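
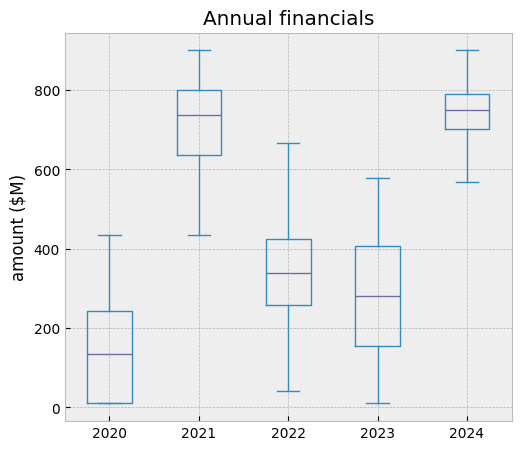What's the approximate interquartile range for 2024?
≈ 100

Q3 ≈ 800, Q1 ≈ 700; IQR ≈ 100.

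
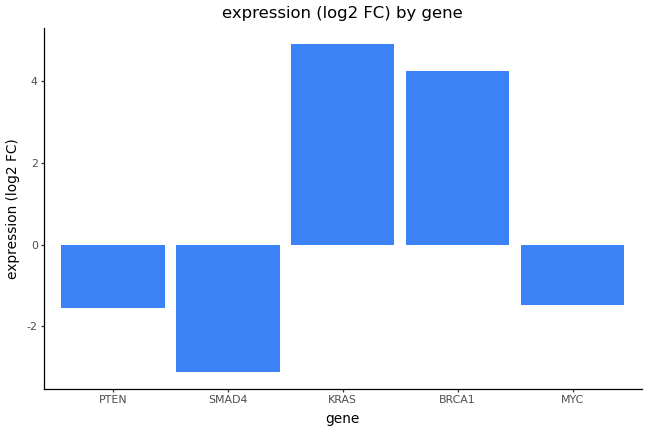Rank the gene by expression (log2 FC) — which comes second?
BRCA1

Top 3: KRAS ≈ 5, BRCA1 ≈ 4, MYC ≈ -1.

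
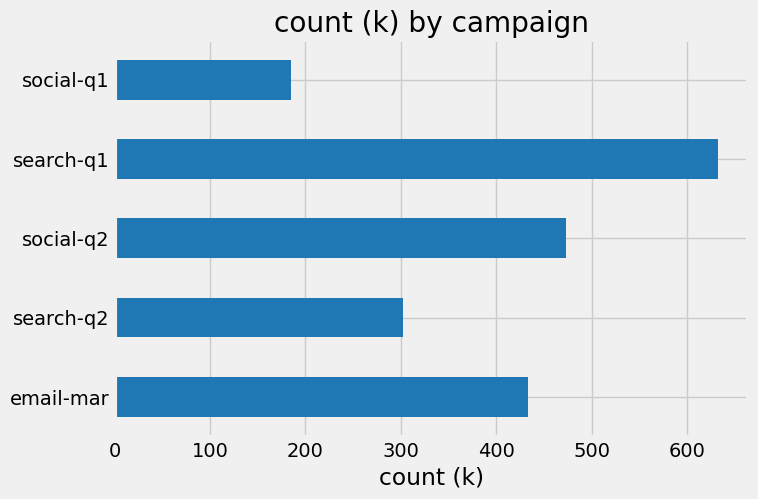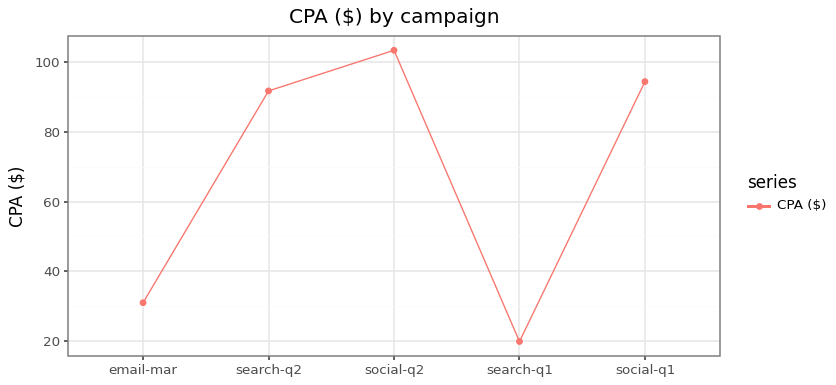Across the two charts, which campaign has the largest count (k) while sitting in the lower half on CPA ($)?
Chart 2 median CPA ($) ≈ 90; below-median campaigns: email-mar, search-q1. Among those, search-q1 has the highest count (k) (≈ 600).

search-q1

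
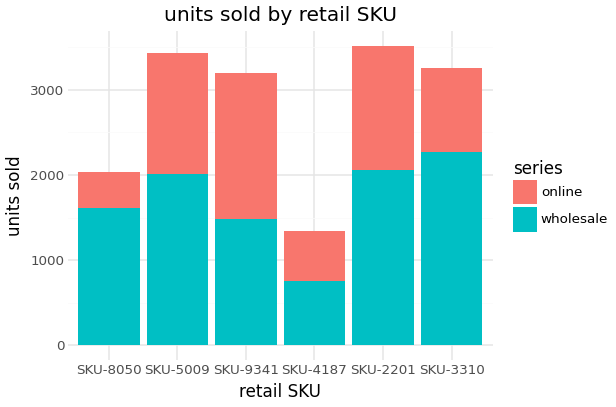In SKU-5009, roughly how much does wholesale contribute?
≈ 2000

wholesale top ≈ 2000, bottom ≈ 0; segment ≈ 2000.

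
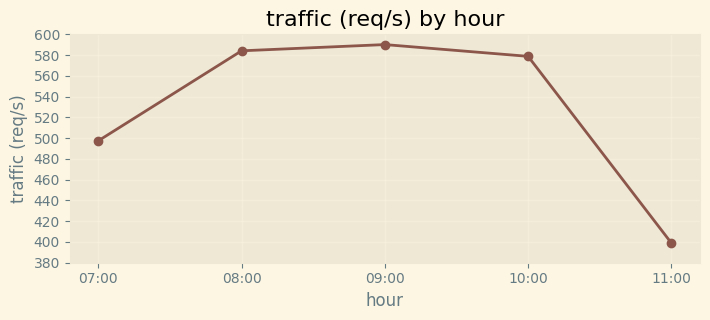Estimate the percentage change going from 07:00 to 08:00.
07:00 ≈ 500, 08:00 ≈ 580; (580 − 500) / 500 ≈ +16%.

≈ +16%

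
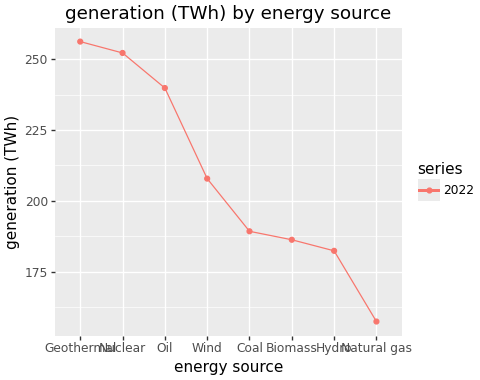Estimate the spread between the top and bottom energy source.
Max Geothermal ≈ 260, min Natural gas ≈ 160; range ≈ 100.

≈ 100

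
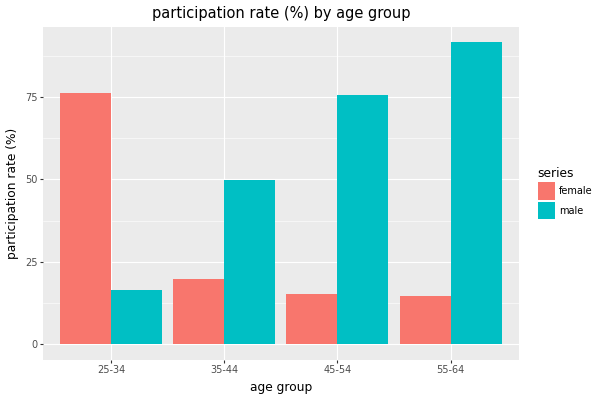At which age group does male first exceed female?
25-34: male ≈ 20 vs female ≈ 80 (not yet); 35-44: male ≈ 50 vs female ≈ 20 (first crossover).

35-44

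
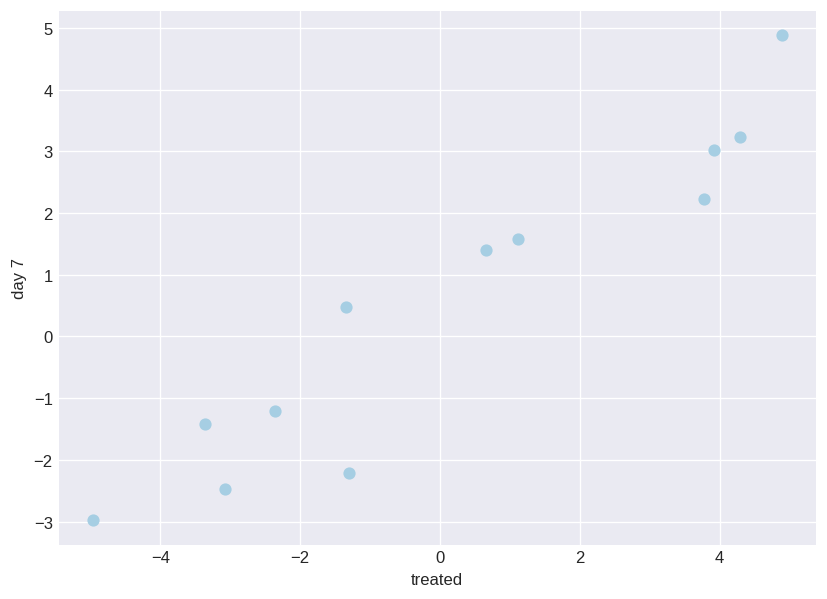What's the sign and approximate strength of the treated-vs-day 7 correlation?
positive, strong

Points are positively correlated; strong (|r| ≈ 1.0).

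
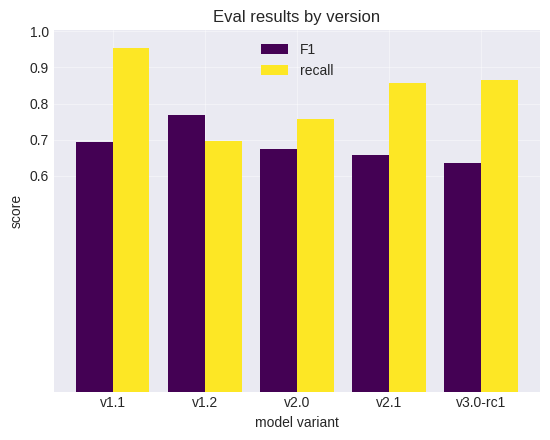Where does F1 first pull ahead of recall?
v1.2

v1.1: F1 ≈ 0.7 vs recall ≈ 1.0 (not yet); v1.2: F1 ≈ 0.8 vs recall ≈ 0.7 (first crossover).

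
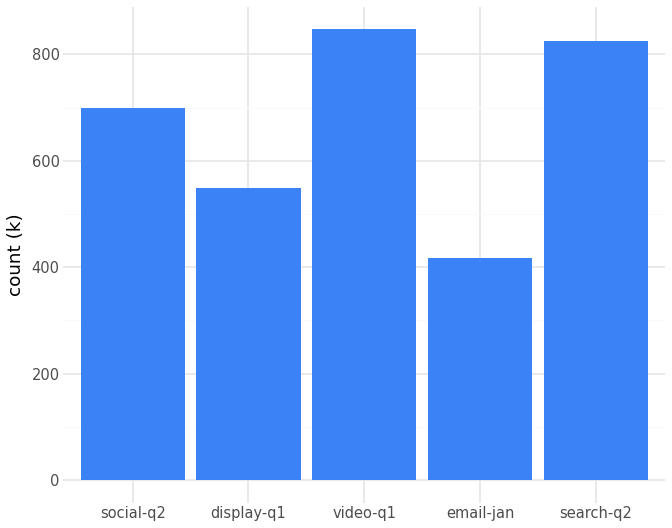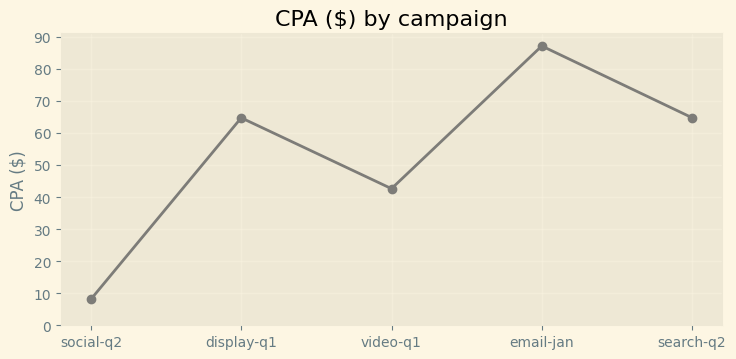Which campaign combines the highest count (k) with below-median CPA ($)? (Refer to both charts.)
video-q1

Chart 2 median CPA ($) ≈ 60; below-median campaigns: social-q2, video-q1. Among those, video-q1 has the highest count (k) (≈ 800).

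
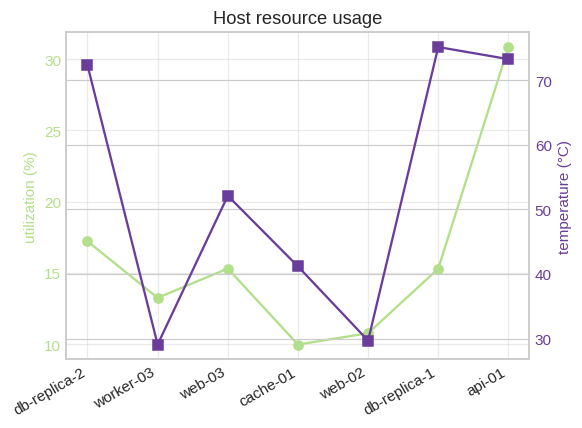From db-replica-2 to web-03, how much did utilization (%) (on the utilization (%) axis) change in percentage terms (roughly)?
≈ -11.1%

db-replica-2 ≈ 18, web-03 ≈ 16; (16 − 18) / 18 ≈ -11.1%.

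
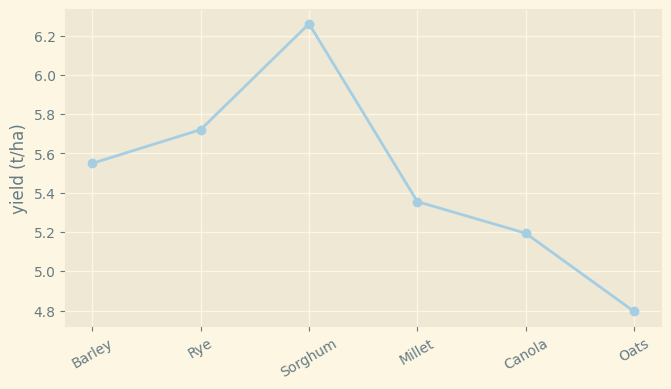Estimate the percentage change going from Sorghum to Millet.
≈ -12.9%

Sorghum ≈ 6.2, Millet ≈ 5.4; (5.4 − 6.2) / 6.2 ≈ -12.9%.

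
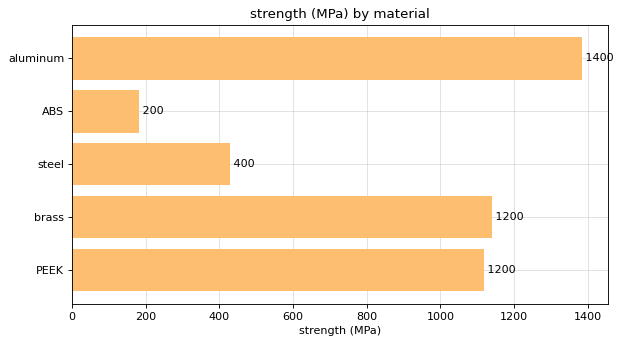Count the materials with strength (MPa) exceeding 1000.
Above 1000: aluminum, brass, PEEK.

3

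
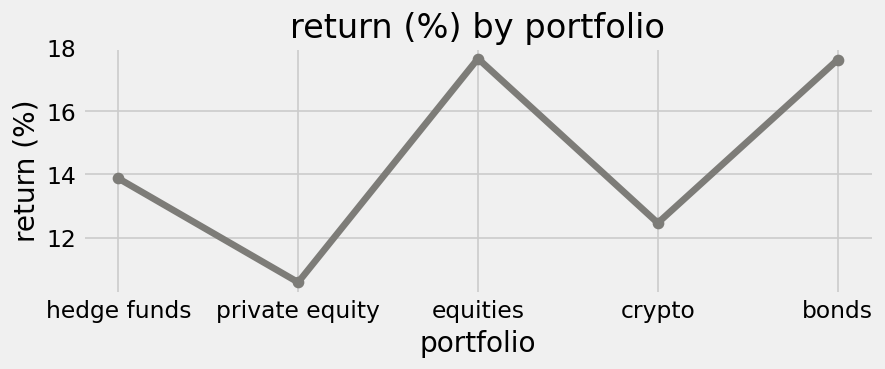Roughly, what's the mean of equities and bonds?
≈ 18

(18 + 18) / 2 ≈ 18.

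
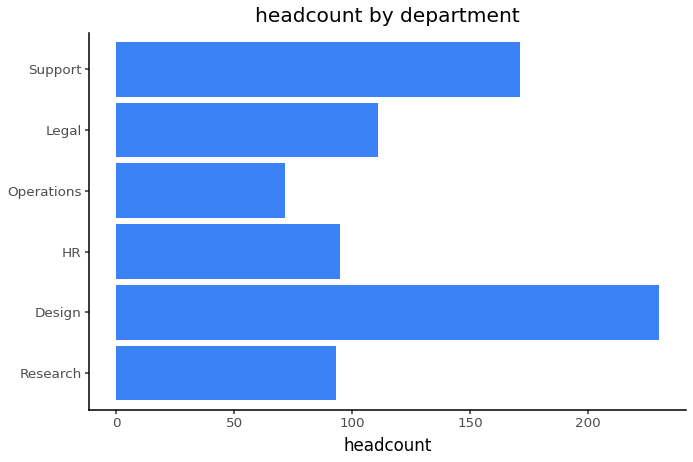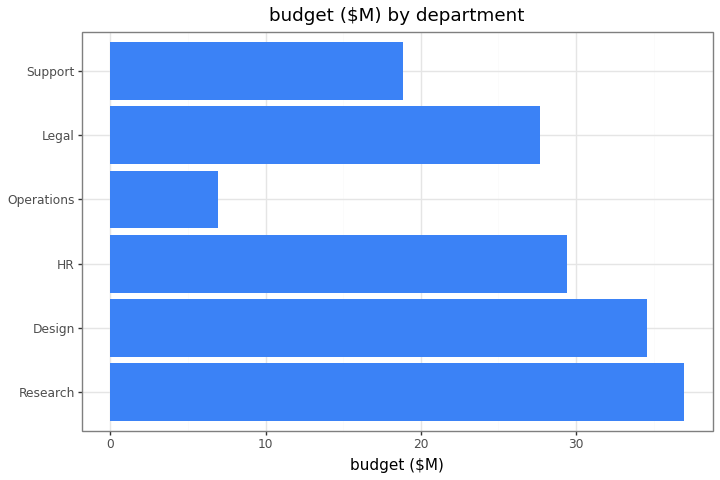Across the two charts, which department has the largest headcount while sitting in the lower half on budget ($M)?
Support

Chart 2 median budget ($M) ≈ 30; below-median departments: Operations, Legal, Support. Among those, Support has the highest headcount (≈ 175).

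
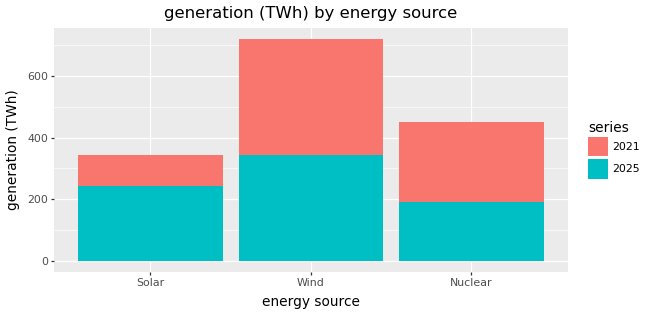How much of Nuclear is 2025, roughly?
≈ 200

2025 top ≈ 200, bottom ≈ 0; segment ≈ 200.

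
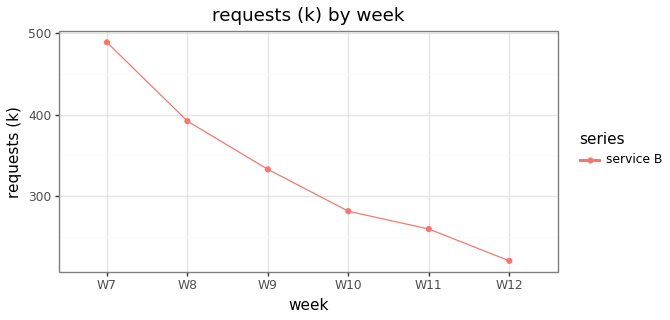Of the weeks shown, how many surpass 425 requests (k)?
1

Above 425: W7.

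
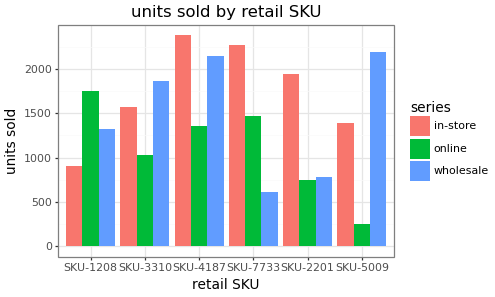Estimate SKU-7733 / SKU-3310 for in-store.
SKU-7733 ≈ 2200, SKU-3310 ≈ 1600; 2200/1600 ≈ 1.38.

≈ 1.38×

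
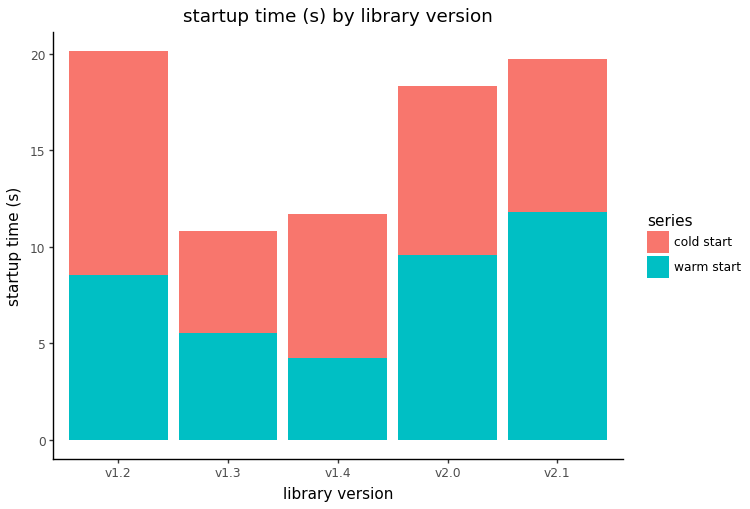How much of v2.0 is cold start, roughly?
≈ 8

cold start top ≈ 18, bottom ≈ 10; segment ≈ 8.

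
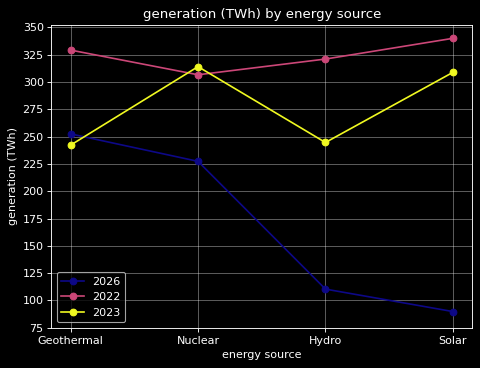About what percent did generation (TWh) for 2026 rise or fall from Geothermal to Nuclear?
≈ -10%

Geothermal ≈ 250, Nuclear ≈ 225; (225 − 250) / 250 ≈ -10%.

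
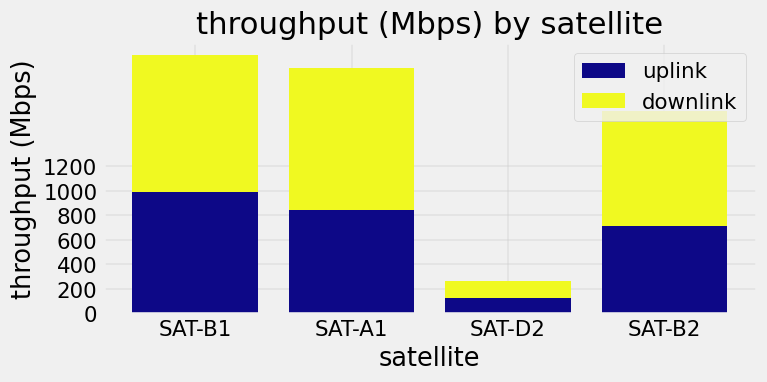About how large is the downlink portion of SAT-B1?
≈ 1200

downlink top ≈ 2200, bottom ≈ 1000; segment ≈ 1200.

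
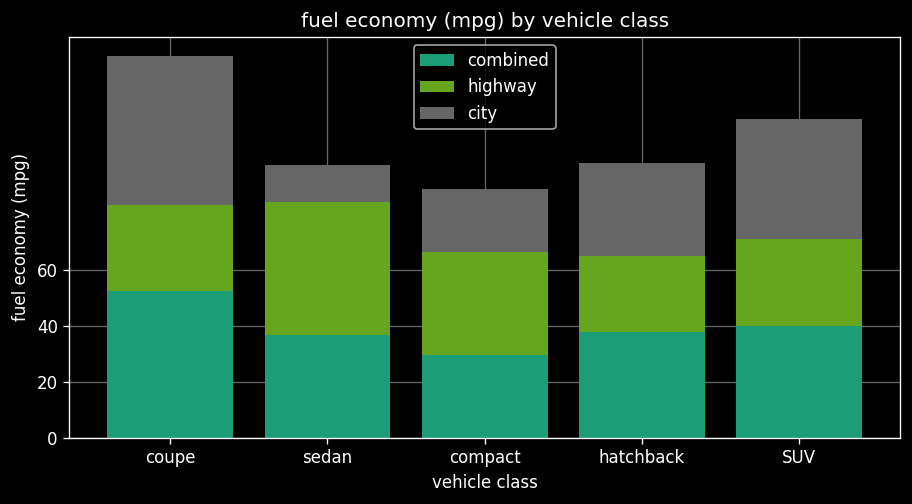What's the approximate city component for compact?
≈ 20

city top ≈ 80, bottom ≈ 60; segment ≈ 20.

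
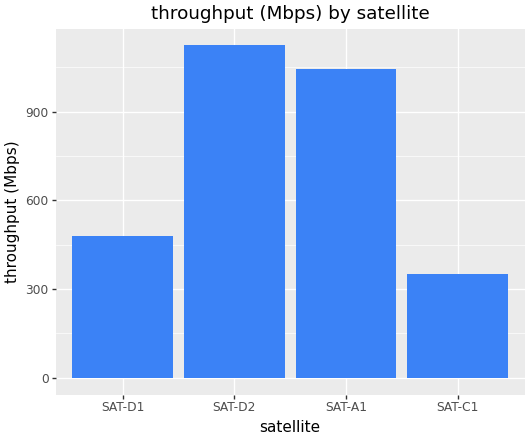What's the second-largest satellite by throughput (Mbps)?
SAT-A1

Top 3: SAT-D2 ≈ 1100, SAT-A1 ≈ 1000, SAT-D1 ≈ 500.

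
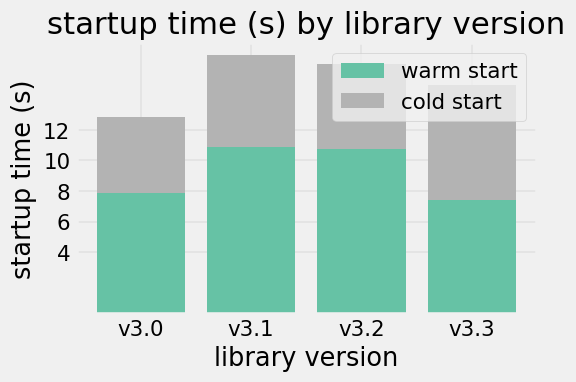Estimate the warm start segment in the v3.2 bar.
warm start top ≈ 10, bottom ≈ 0; segment ≈ 10.

≈ 10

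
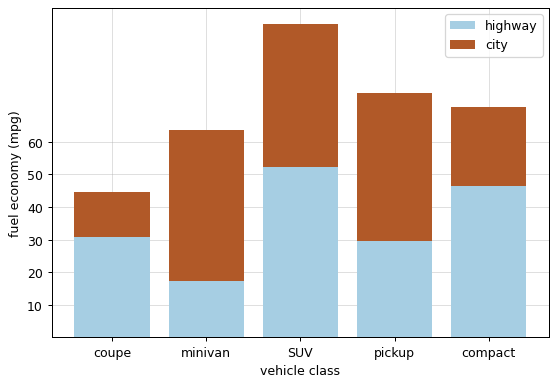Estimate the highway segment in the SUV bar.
≈ 50

highway top ≈ 50, bottom ≈ 0; segment ≈ 50.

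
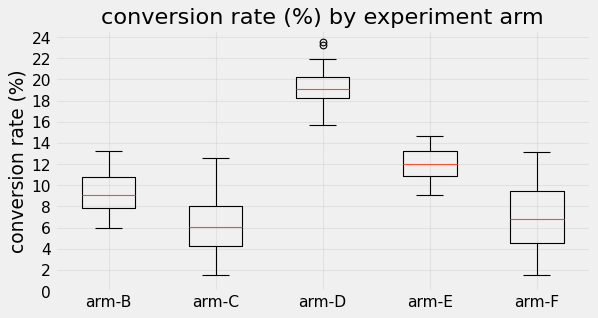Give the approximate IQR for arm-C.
≈ 4

Q3 ≈ 8, Q1 ≈ 4; IQR ≈ 4.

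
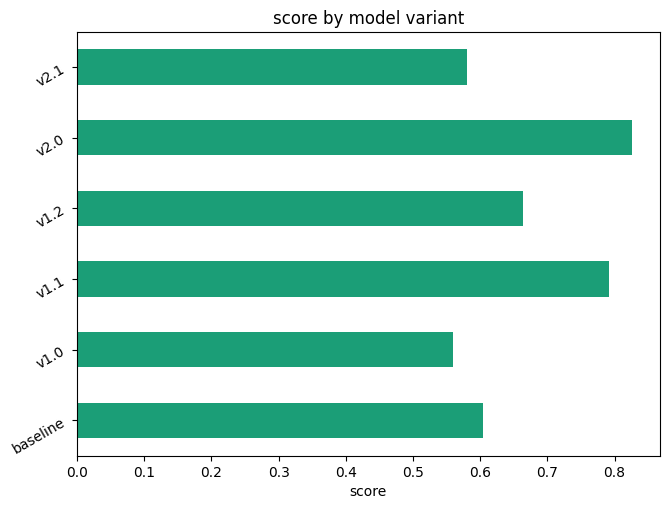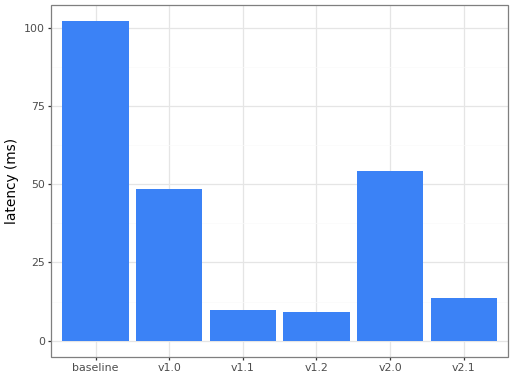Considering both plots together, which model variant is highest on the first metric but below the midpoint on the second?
Chart 2 median latency (ms) ≈ 30; below-median model variants: v1.1, v1.2, v2.1. Among those, v1.1 has the highest score (≈ 0.8).

v1.1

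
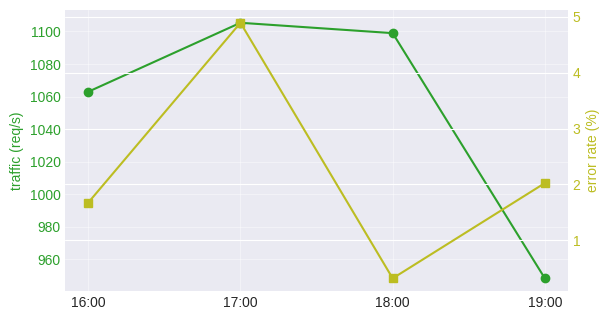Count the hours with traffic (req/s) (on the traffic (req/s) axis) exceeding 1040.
3

Above 1040: 16:00, 17:00, 18:00.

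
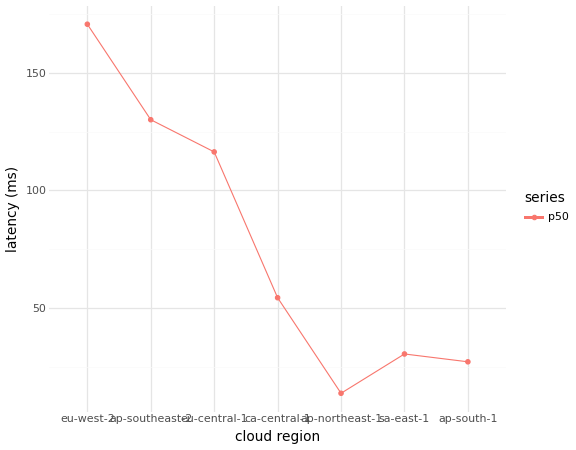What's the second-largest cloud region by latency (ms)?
ap-southeast-2

Top 3: eu-west-2 ≈ 180, ap-southeast-2 ≈ 140, eu-central-1 ≈ 120.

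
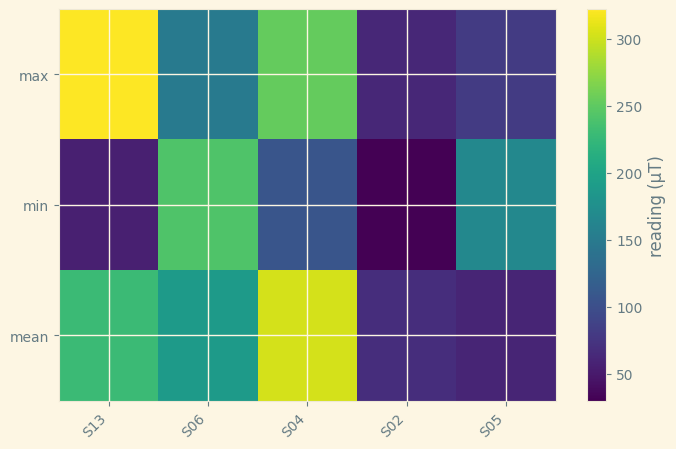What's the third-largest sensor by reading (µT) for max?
Top 4 for max: S13 ≈ 325, S04 ≈ 250, S06 ≈ 150, S05 ≈ 75.

S06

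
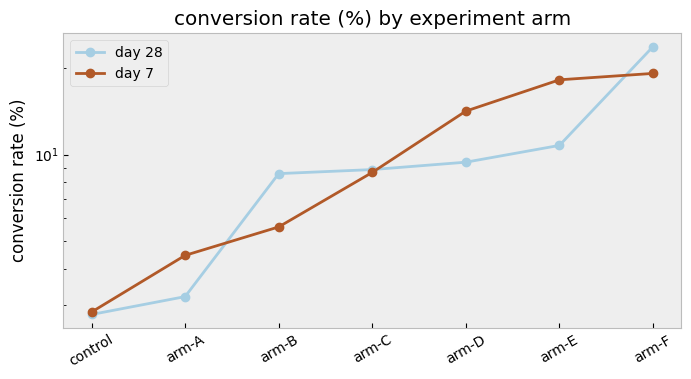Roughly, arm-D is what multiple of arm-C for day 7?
arm-D ≈ 14, arm-C ≈ 8; 14/8 ≈ 1.75.

≈ 1.75×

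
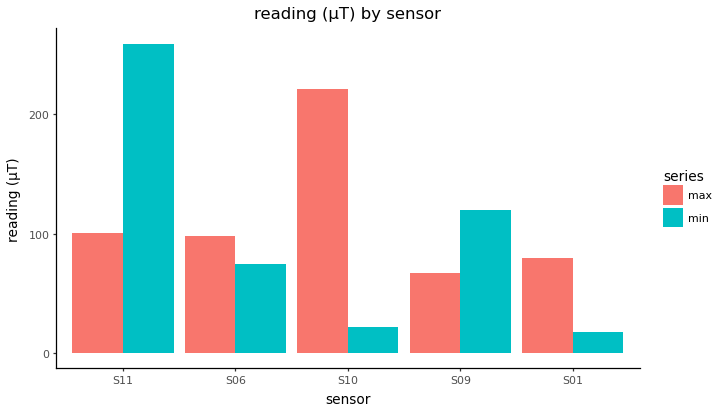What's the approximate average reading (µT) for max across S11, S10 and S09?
(100 + 225 + 75) / 3 ≈ 133.

≈ 133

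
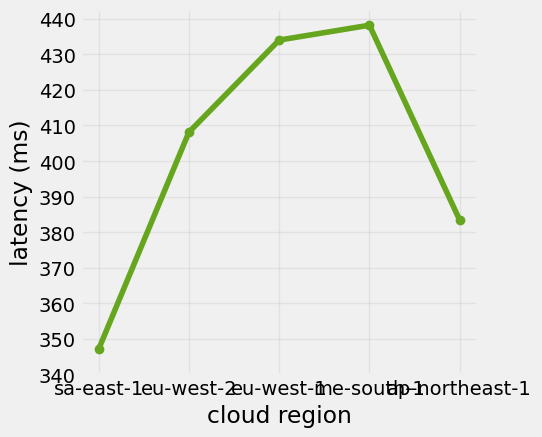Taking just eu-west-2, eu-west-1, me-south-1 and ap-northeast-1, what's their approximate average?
≈ 415

(410 + 430 + 440 + 380) / 4 ≈ 415.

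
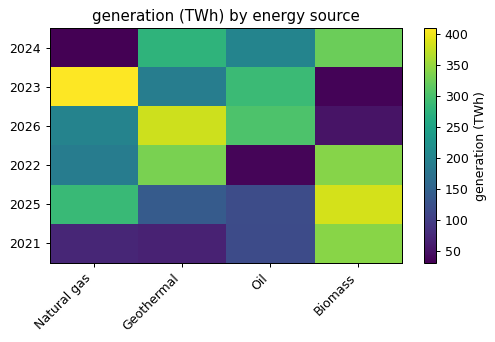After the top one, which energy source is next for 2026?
Oil

Top 3 for 2026: Geothermal ≈ 400, Oil ≈ 300, Natural gas ≈ 200.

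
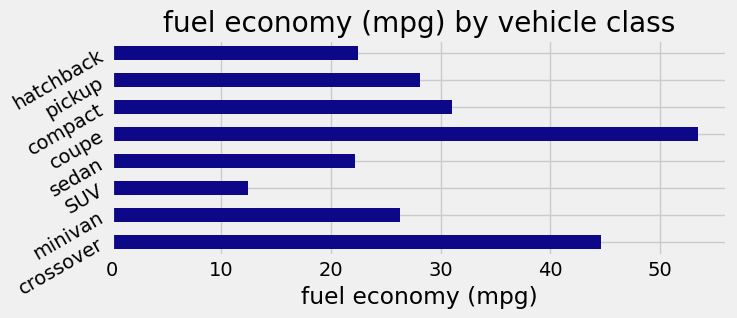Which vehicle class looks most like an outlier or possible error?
coupe

coupe ≈ 55; the rest sit between ≈ 10 and ≈ 45.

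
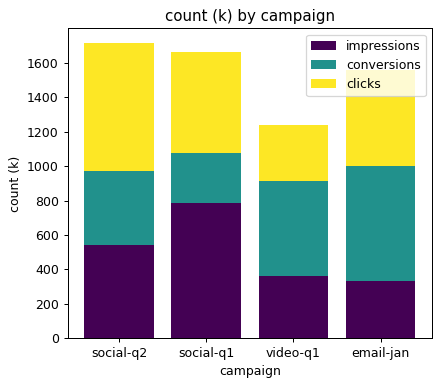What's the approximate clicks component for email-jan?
≈ 600

clicks top ≈ 1600, bottom ≈ 1000; segment ≈ 600.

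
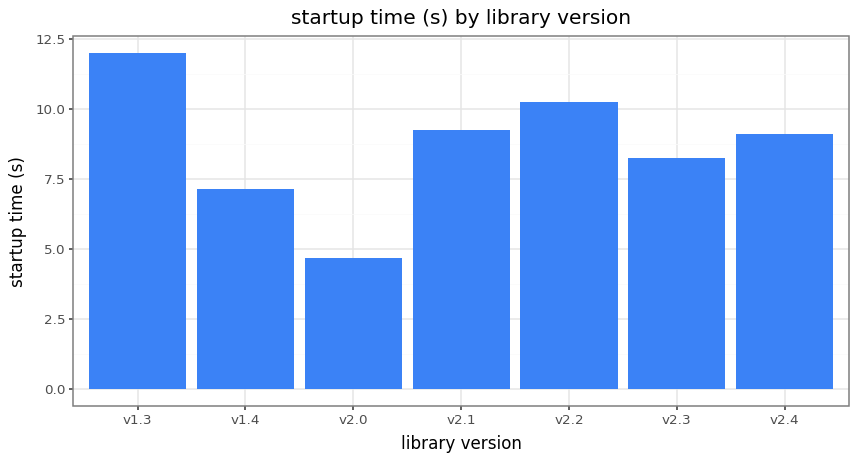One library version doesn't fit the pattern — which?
v2.0 ≈ 5; the rest sit between ≈ 7 and ≈ 12.

v2.0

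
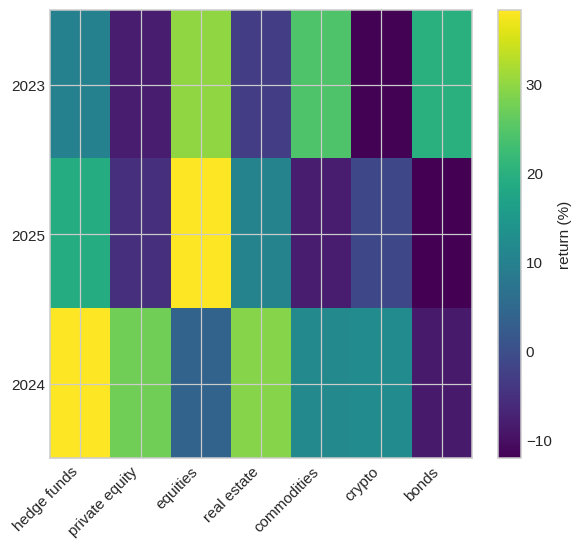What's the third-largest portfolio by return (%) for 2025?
real estate

Top 4 for 2025: equities ≈ 40, hedge funds ≈ 20, real estate ≈ 10, crypto ≈ 0.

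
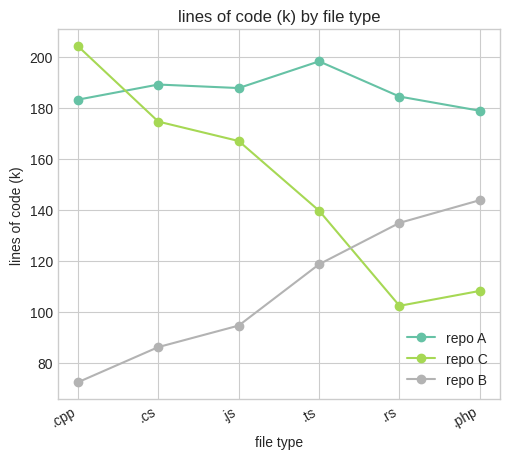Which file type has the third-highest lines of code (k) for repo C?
Top 4 for repo C: .cpp ≈ 200, .cs ≈ 180, .js ≈ 160, .ts ≈ 140.

.js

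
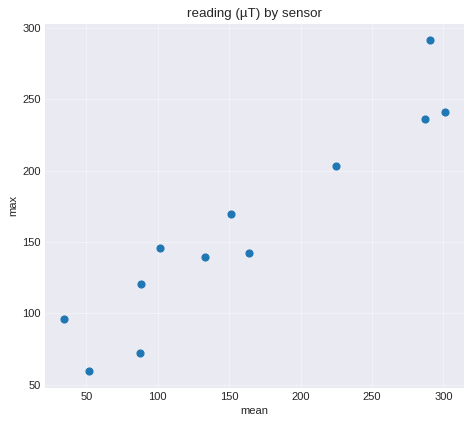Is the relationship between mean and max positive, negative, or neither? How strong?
Points are positively correlated; strong (|r| ≈ 0.9).

positive, strong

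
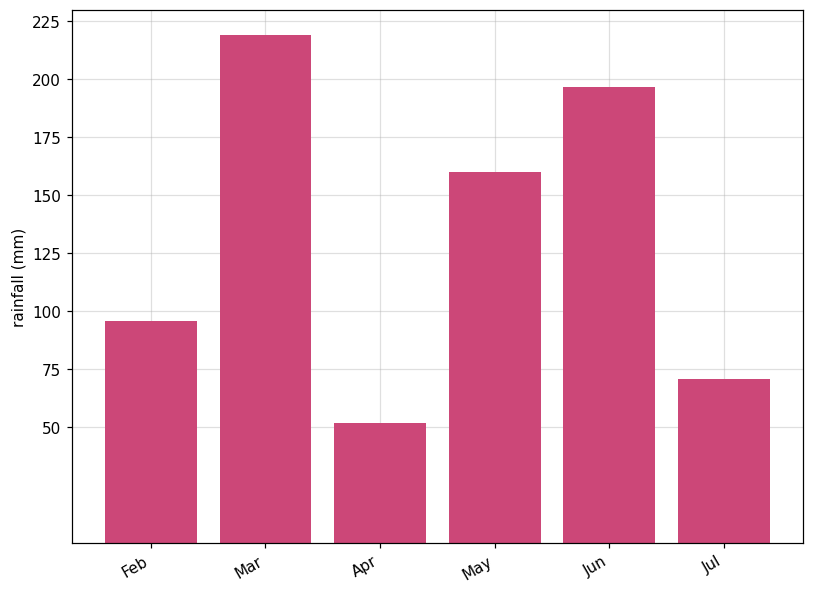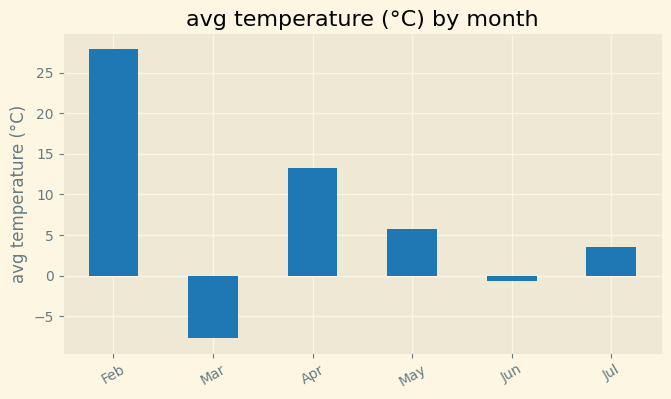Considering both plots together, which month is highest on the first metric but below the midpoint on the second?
Chart 2 median avg temperature (°C) ≈ 5; below-median months: Mar, Jun, Jul. Among those, Mar has the highest rainfall (mm) (≈ 225).

Mar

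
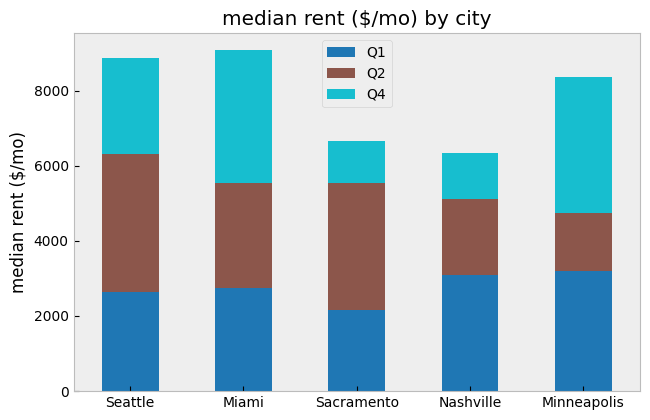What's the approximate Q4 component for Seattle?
Q4 top ≈ 9000, bottom ≈ 6000; segment ≈ 3000.

≈ 3000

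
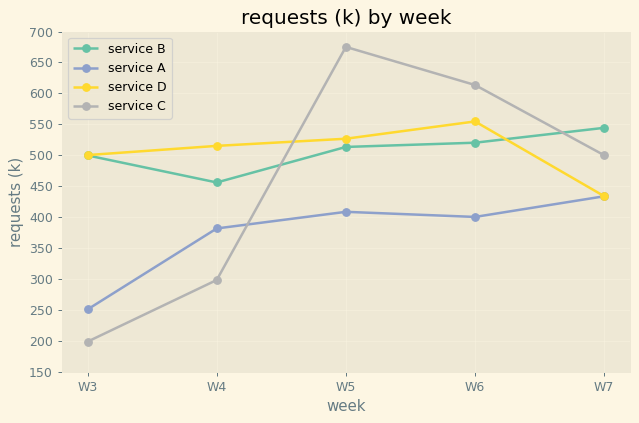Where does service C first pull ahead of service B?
W4: service C ≈ 300 vs service B ≈ 450 (not yet); W5: service C ≈ 700 vs service B ≈ 500 (first crossover).

W5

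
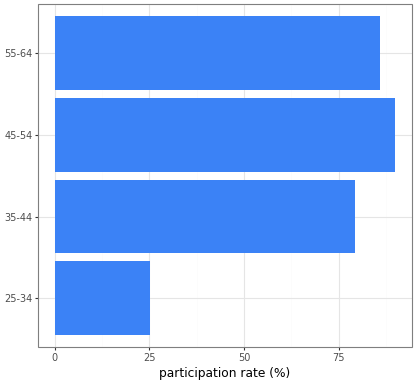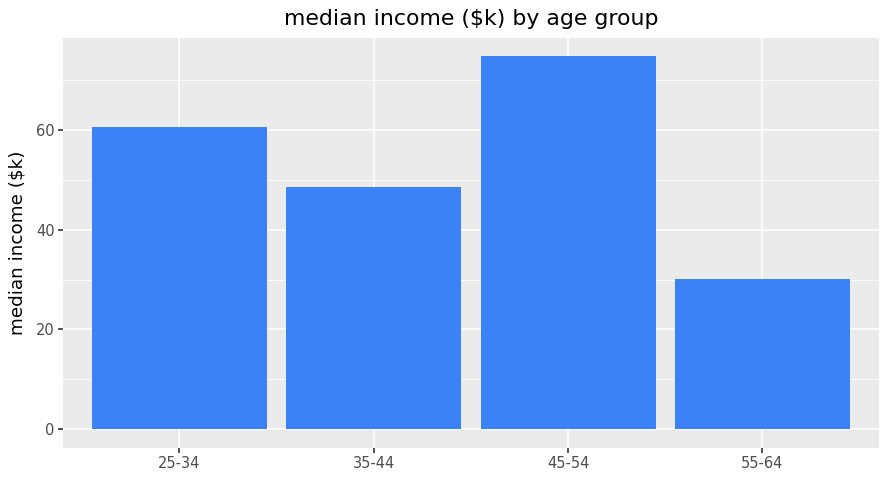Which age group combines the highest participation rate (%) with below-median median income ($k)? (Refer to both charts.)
Chart 2 median median income ($k) ≈ 50; below-median age groups: 35-44, 55-64. Among those, 55-64 has the highest participation rate (%) (≈ 90).

55-64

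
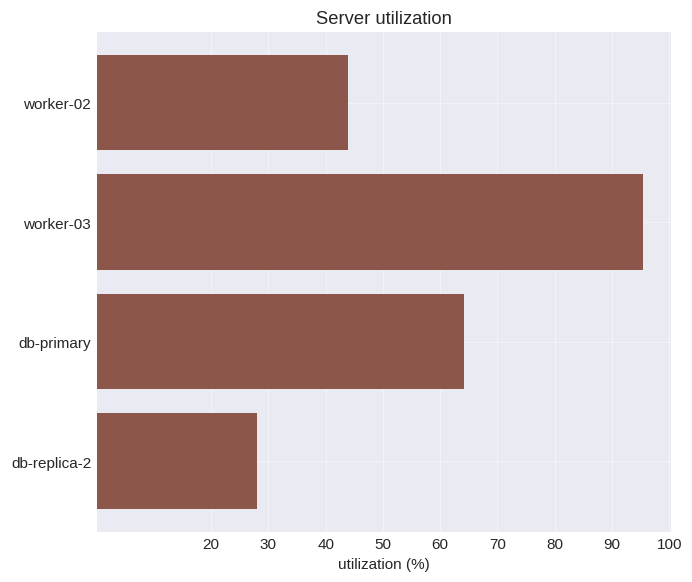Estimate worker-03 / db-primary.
worker-03 ≈ 100, db-primary ≈ 60; 100/60 ≈ 1.67.

≈ 1.67×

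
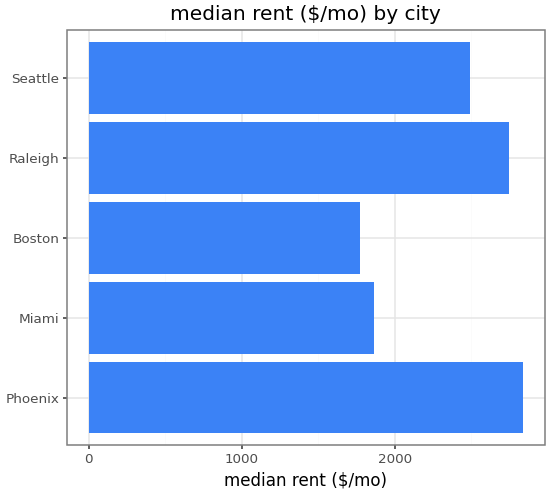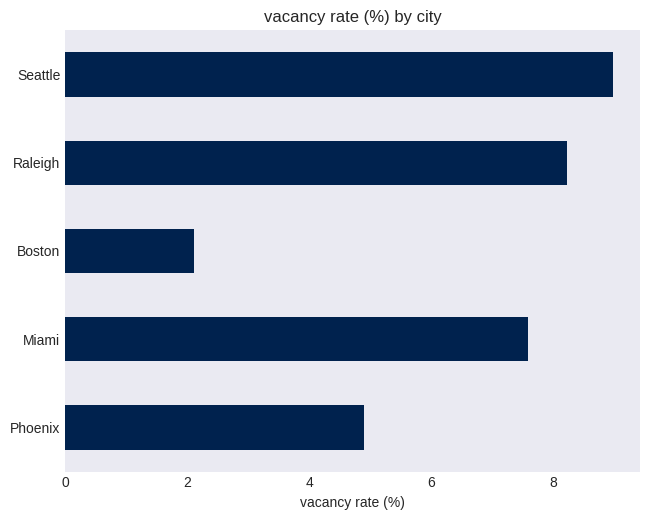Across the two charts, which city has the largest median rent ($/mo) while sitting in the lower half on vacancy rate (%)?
Chart 2 median vacancy rate (%) ≈ 8; below-median cities: Phoenix, Boston. Among those, Phoenix has the highest median rent ($/mo) (≈ 3000).

Phoenix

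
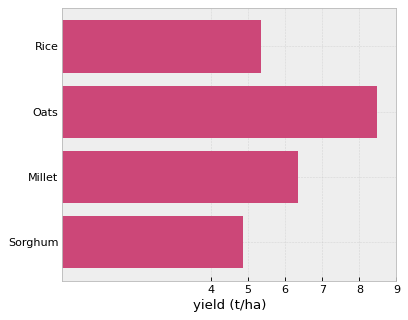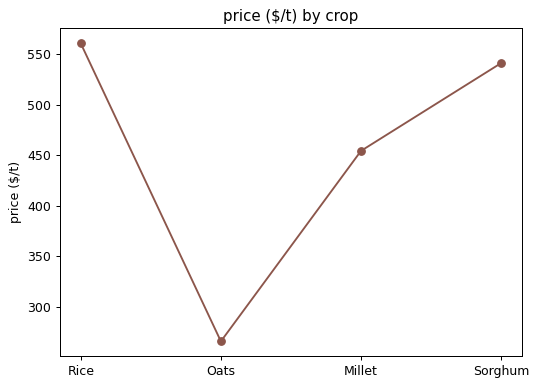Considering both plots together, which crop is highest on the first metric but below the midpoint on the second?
Oats

Chart 2 median price ($/t) ≈ 500; below-median crops: Oats, Millet. Among those, Oats has the highest yield (t/ha) (≈ 8).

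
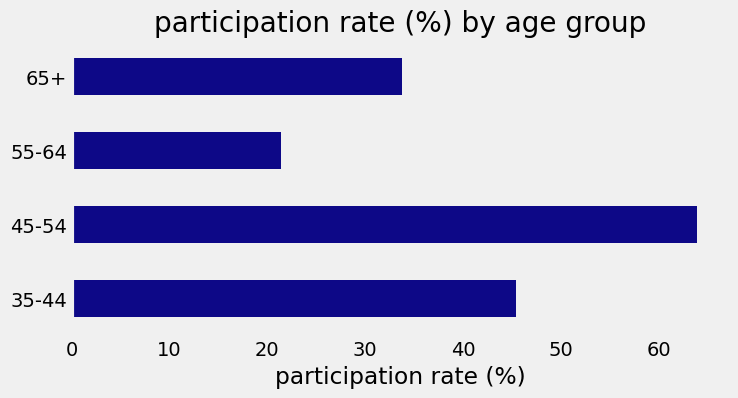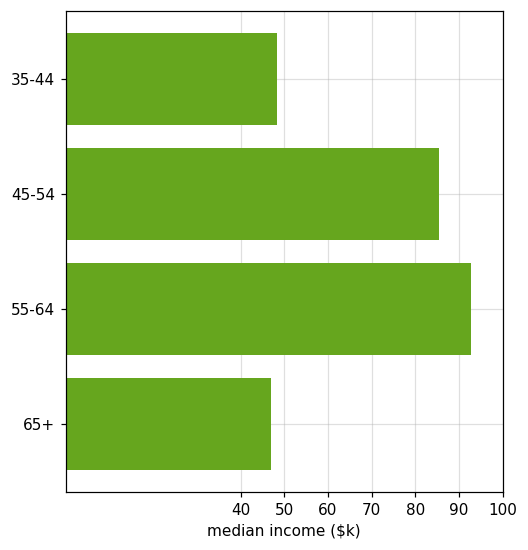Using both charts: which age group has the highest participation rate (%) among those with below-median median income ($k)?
35-44

Chart 2 median median income ($k) ≈ 70; below-median age groups: 35-44, 65+. Among those, 35-44 has the highest participation rate (%) (≈ 50).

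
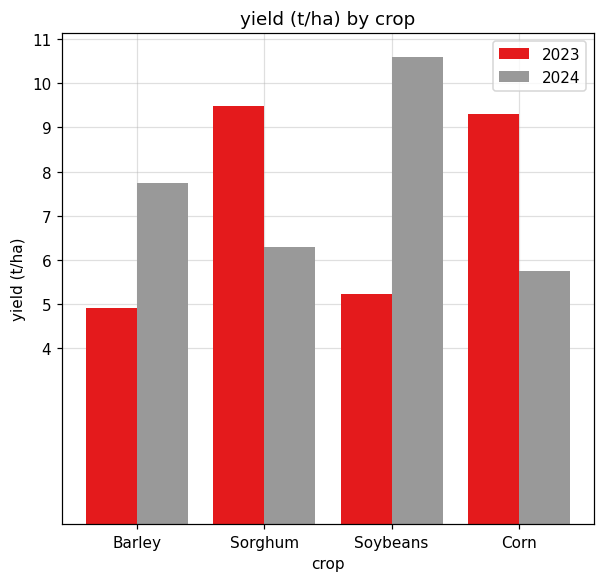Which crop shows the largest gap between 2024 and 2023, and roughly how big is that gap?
Soybeans: 2024 ≈ 11, 2023 ≈ 5 → gap ≈ 6. Next-largest (Corn) is only ≈ 3.

Soybeans, ≈ 6 t/ha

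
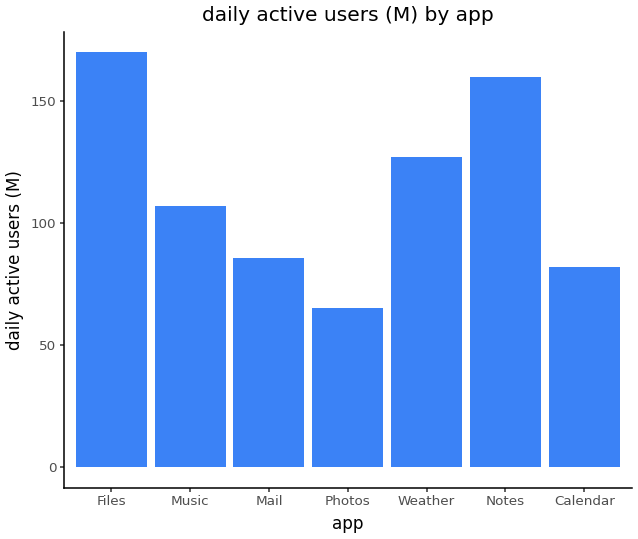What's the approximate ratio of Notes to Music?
Notes ≈ 160, Music ≈ 100; 160/100 ≈ 1.6.

≈ 1.6×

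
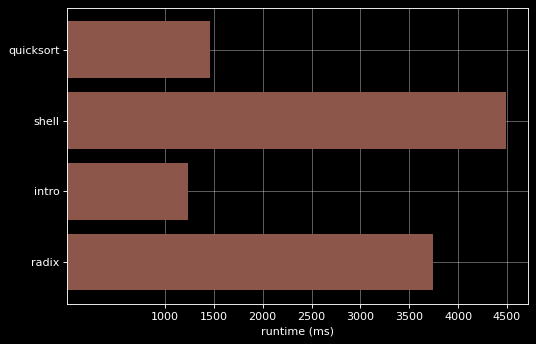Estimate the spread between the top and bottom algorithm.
Max shell ≈ 4500, min intro ≈ 1000; range ≈ 3500.

≈ 3500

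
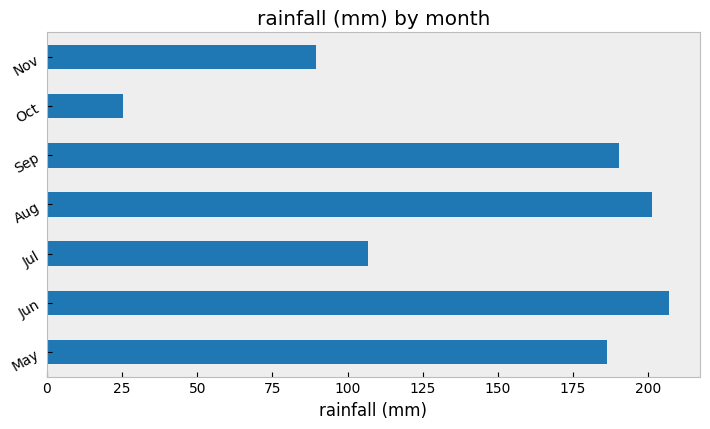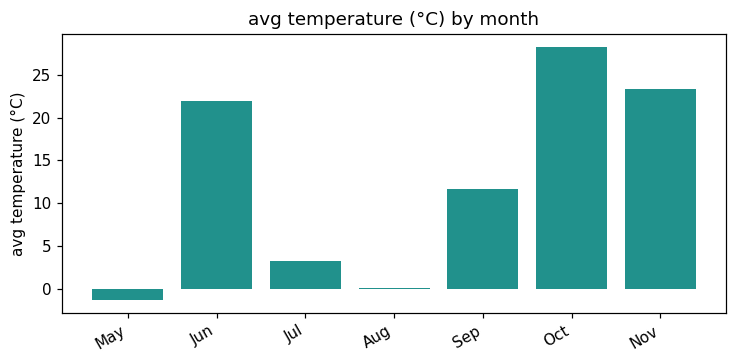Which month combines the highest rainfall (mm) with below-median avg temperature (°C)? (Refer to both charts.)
Aug

Chart 2 median avg temperature (°C) ≈ 10; below-median months: May, Jul, Aug. Among those, Aug has the highest rainfall (mm) (≈ 200).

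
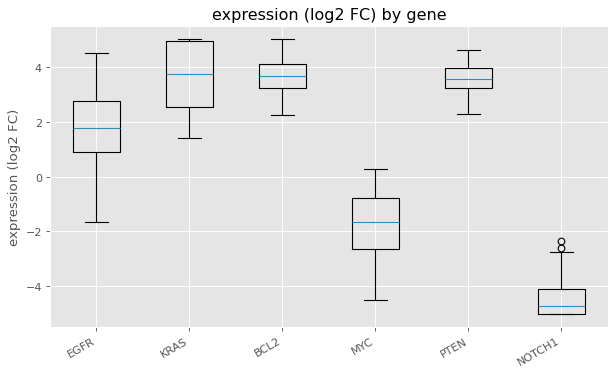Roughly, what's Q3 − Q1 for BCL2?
≈ 1

Q3 ≈ 4, Q1 ≈ 3; IQR ≈ 1.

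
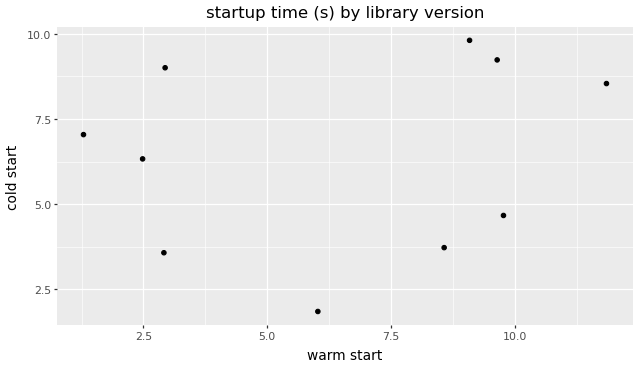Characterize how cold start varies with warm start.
Points are roughly uncorrelated; weak (|r| ≈ 0.2).

no clear correlation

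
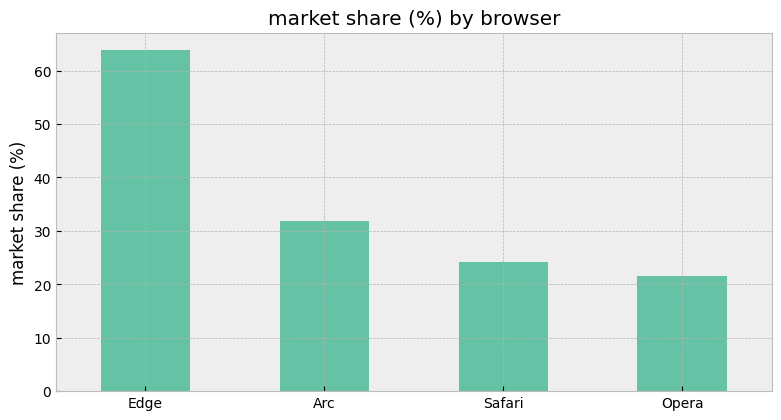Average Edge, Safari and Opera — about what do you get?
≈ 33

(60 + 20 + 20) / 3 ≈ 33.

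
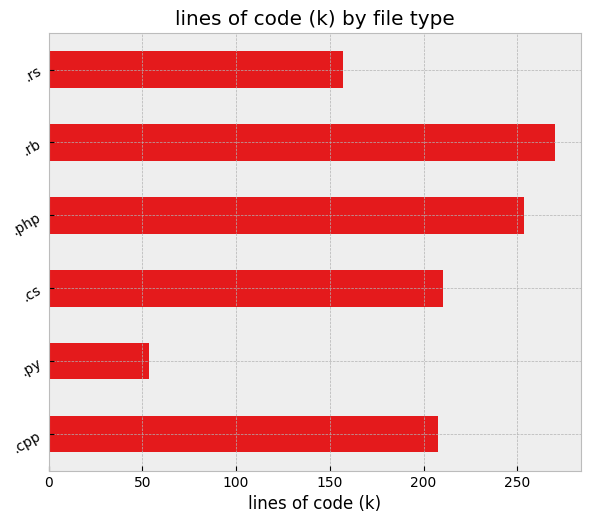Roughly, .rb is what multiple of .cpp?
≈ 1.38×

.rb ≈ 275, .cpp ≈ 200; 275/200 ≈ 1.38.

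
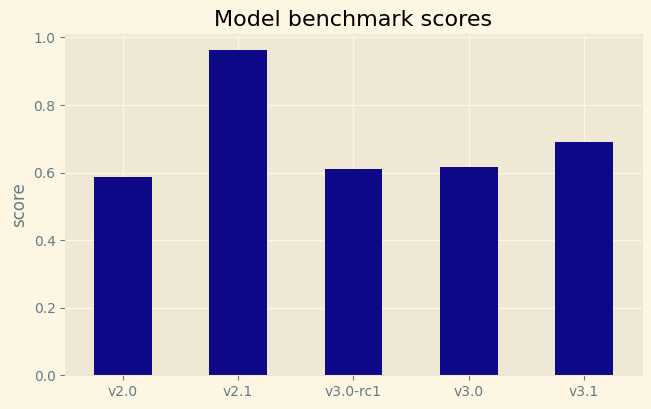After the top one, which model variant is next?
Top 3: v2.1 ≈ 1.0, v3.1 ≈ 0.7, v3.0 ≈ 0.6.

v3.1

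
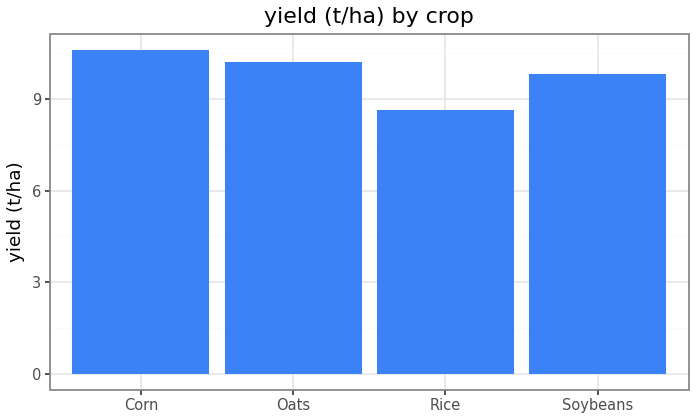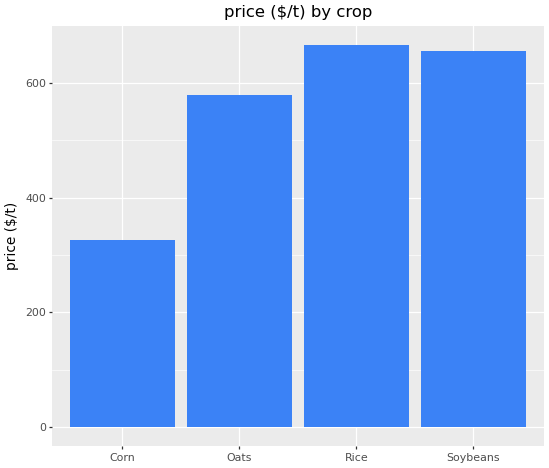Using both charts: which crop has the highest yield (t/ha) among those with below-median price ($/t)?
Chart 2 median price ($/t) ≈ 600; below-median crops: Corn, Oats. Among those, Corn has the highest yield (t/ha) (≈ 11).

Corn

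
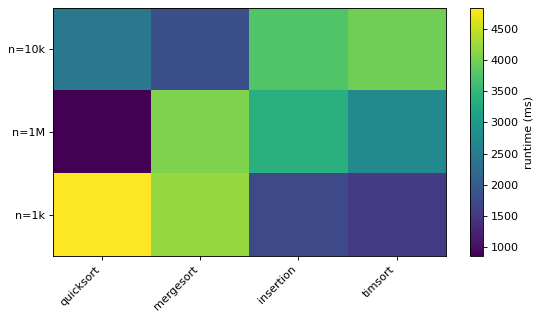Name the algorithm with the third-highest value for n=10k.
quicksort

Top 4 for n=10k: timsort ≈ 4000, insertion ≈ 3500, quicksort ≈ 2500, mergesort ≈ 2000.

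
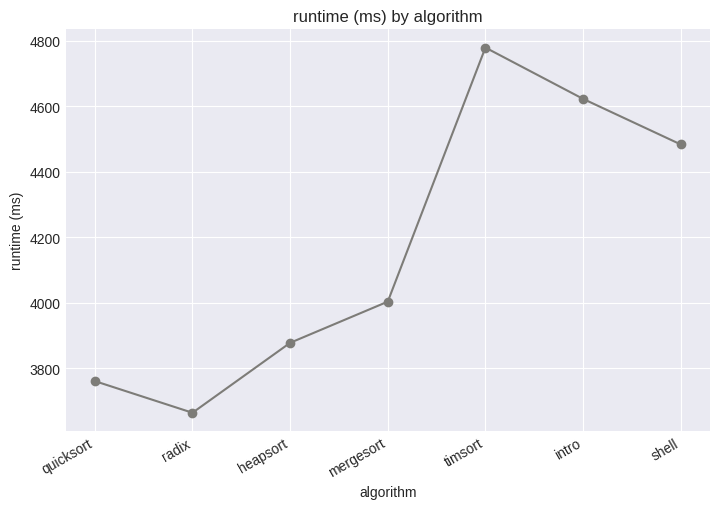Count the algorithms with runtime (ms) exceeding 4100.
3

Above 4100: timsort, intro, shell.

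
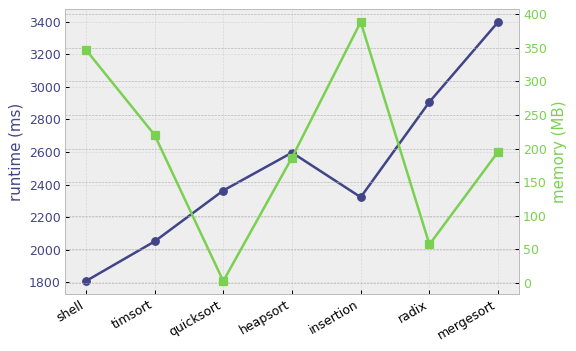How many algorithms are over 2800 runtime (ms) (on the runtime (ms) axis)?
2

Above 2800: radix, mergesort.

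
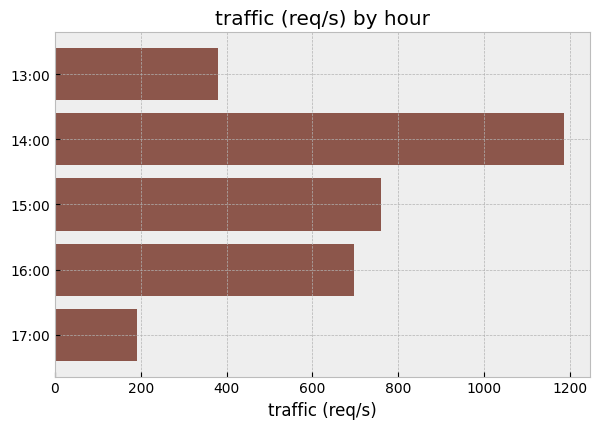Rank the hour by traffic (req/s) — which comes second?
15:00

Top 3: 14:00 ≈ 1200, 15:00 ≈ 800, 16:00 ≈ 700.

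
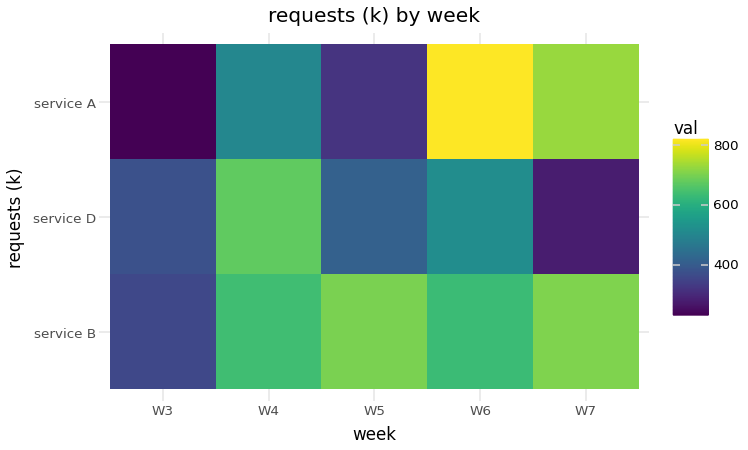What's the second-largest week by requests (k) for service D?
Top 3 for service D: W4 ≈ 700, W6 ≈ 500, W5 ≈ 400.

W6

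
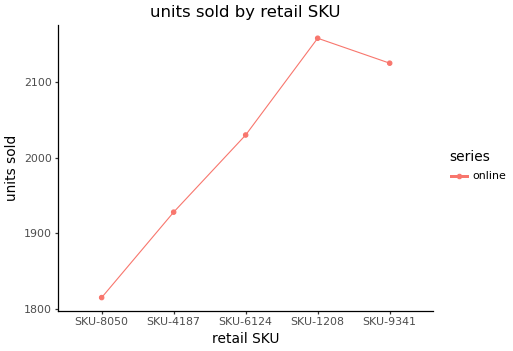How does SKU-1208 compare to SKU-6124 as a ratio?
SKU-1208 ≈ 2150, SKU-6124 ≈ 2050; 2150/2050 ≈ 1.05.

≈ 1.05×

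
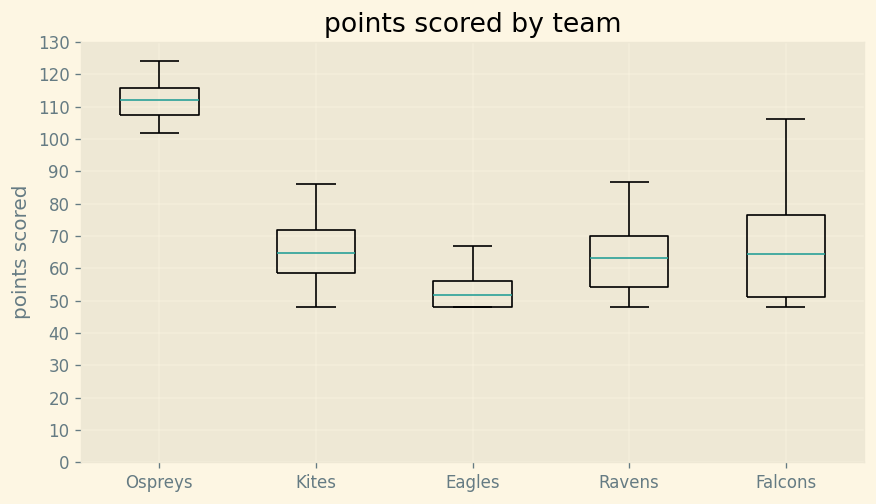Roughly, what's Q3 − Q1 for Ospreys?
Q3 ≈ 120, Q1 ≈ 110; IQR ≈ 10.

≈ 10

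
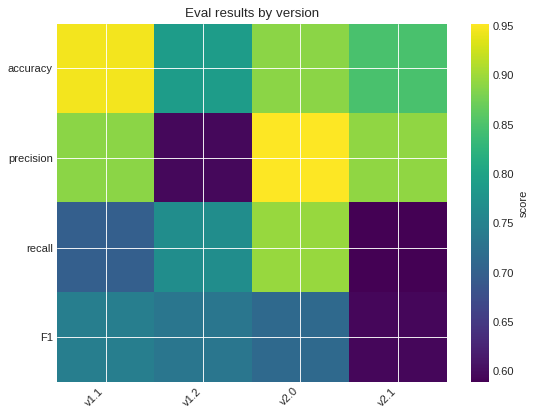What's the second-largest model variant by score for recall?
Top 3 for recall: v2.0 ≈ 0.90, v1.2 ≈ 0.75, v1.1 ≈ 0.70.

v1.2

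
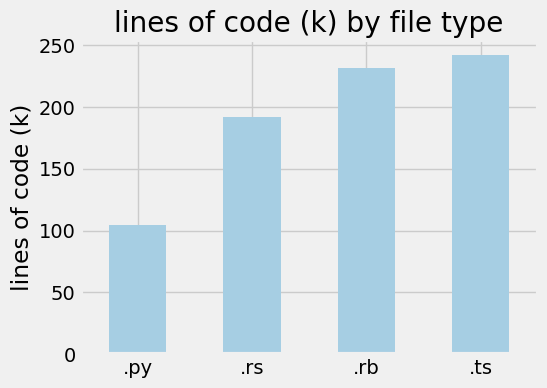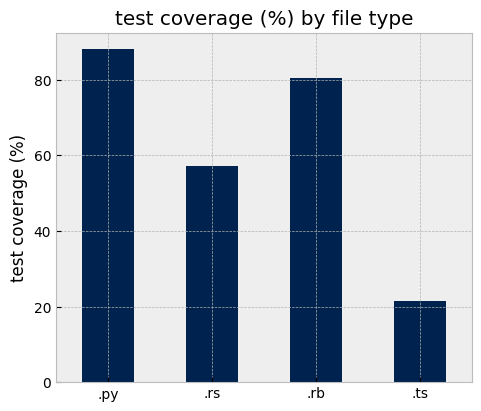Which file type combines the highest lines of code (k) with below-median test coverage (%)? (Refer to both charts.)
.ts

Chart 2 median test coverage (%) ≈ 70; below-median file types: .rs, .ts. Among those, .ts has the highest lines of code (k) (≈ 250).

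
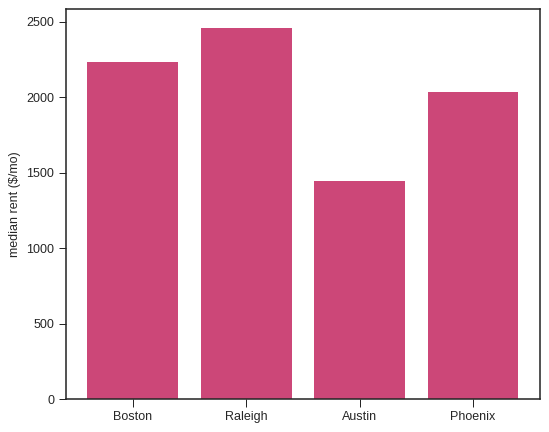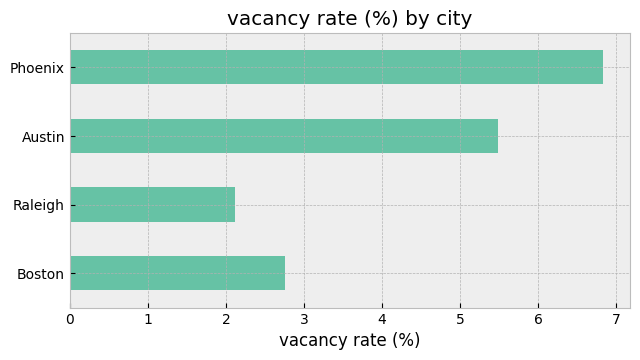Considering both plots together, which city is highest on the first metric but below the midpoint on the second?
Raleigh

Chart 2 median vacancy rate (%) ≈ 4; below-median cities: Boston, Raleigh. Among those, Raleigh has the highest median rent ($/mo) (≈ 2500).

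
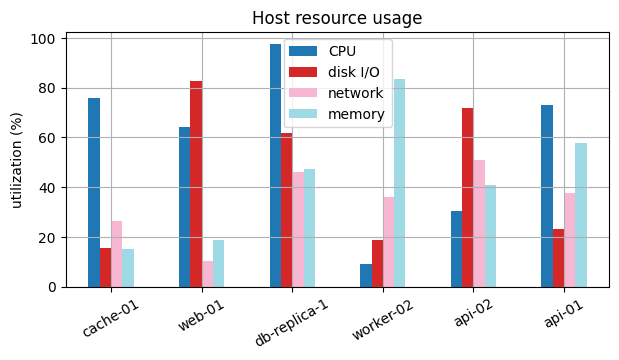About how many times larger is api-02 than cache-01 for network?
≈ 1.67×

api-02 ≈ 50, cache-01 ≈ 30; 50/30 ≈ 1.67.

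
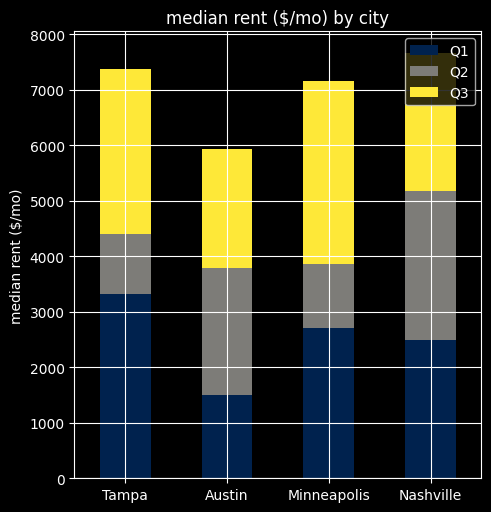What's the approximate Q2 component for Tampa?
≈ 1000

Q2 top ≈ 4000, bottom ≈ 3000; segment ≈ 1000.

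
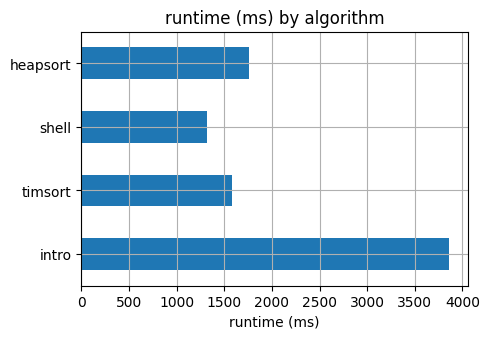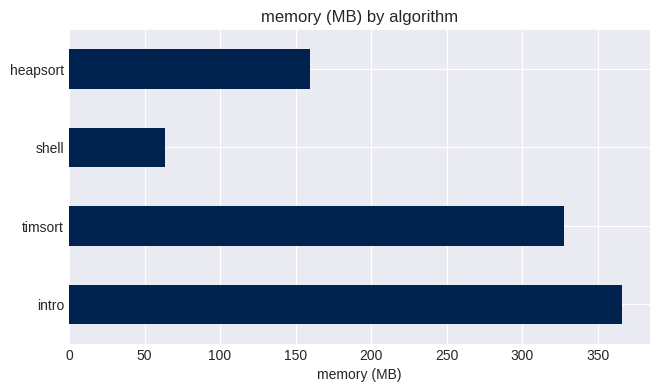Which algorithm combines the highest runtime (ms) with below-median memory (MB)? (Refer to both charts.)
Chart 2 median memory (MB) ≈ 250; below-median algorithms: shell, heapsort. Among those, heapsort has the highest runtime (ms) (≈ 2000).

heapsort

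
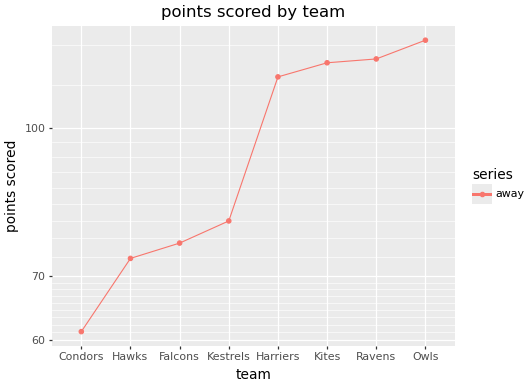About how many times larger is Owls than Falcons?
Owls ≈ 120, Falcons ≈ 80; 120/80 ≈ 1.5.

≈ 1.5×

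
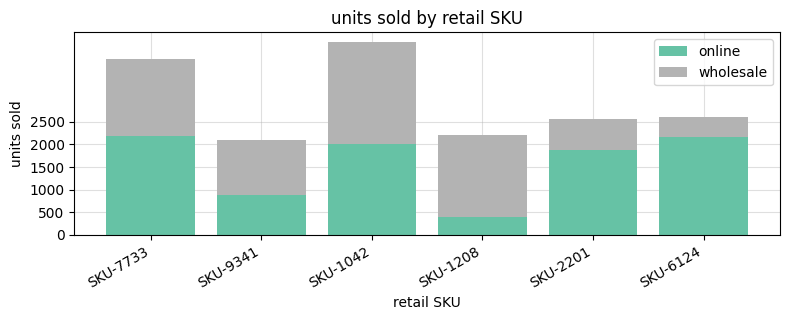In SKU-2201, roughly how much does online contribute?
online top ≈ 2000, bottom ≈ 0; segment ≈ 2000.

≈ 2000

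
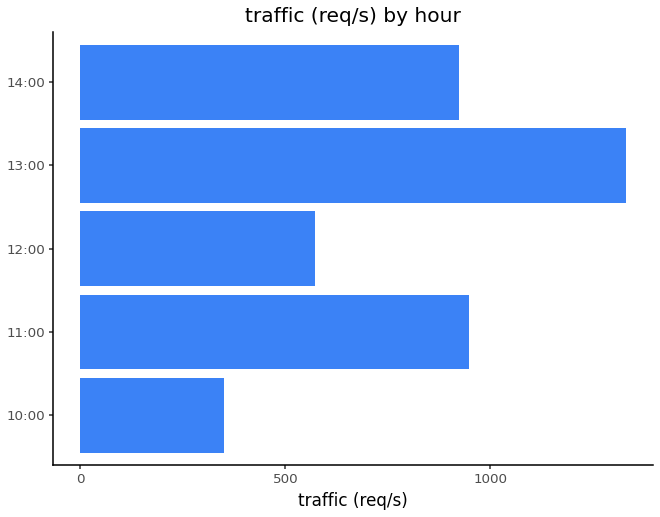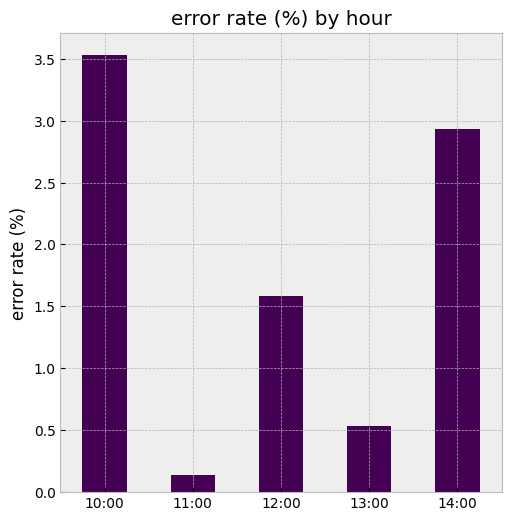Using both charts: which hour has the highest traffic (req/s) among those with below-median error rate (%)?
Chart 2 median error rate (%) ≈ 1.5; below-median hours: 11:00, 13:00. Among those, 13:00 has the highest traffic (req/s) (≈ 1400).

13:00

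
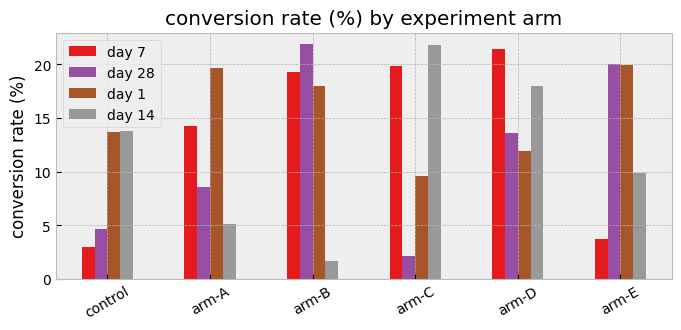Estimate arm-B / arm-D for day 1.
≈ 1.5×

arm-B ≈ 18, arm-D ≈ 12; 18/12 ≈ 1.5.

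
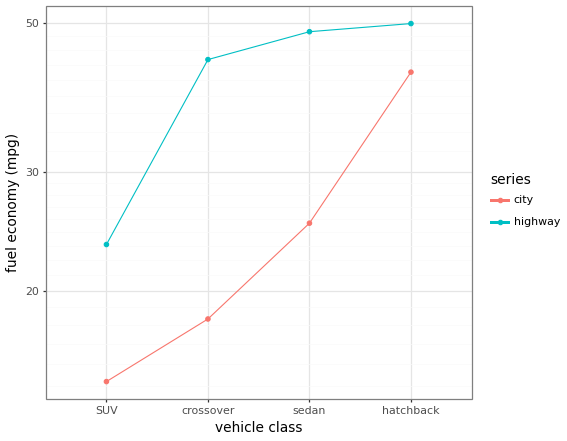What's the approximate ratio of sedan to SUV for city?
≈ 1.67×

sedan ≈ 25, SUV ≈ 15; 25/15 ≈ 1.67.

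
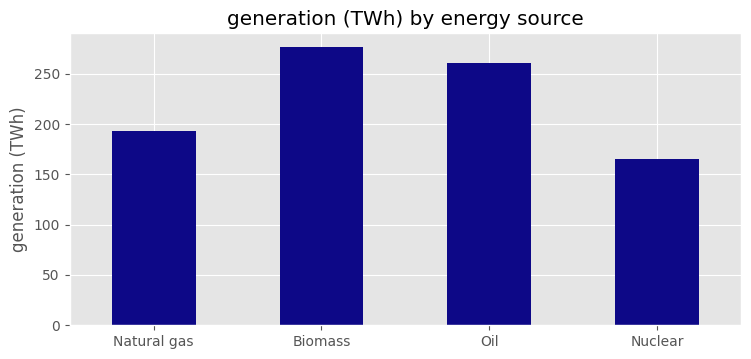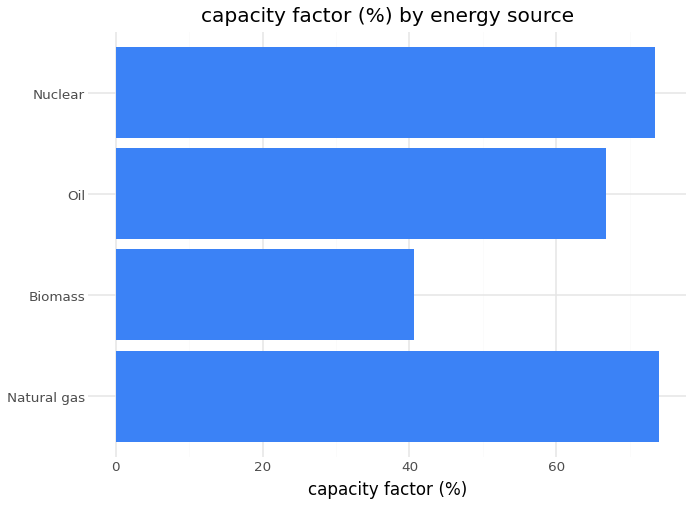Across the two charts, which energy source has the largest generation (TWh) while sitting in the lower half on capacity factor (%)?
Biomass

Chart 2 median capacity factor (%) ≈ 70; below-median energy sources: Biomass, Oil. Among those, Biomass has the highest generation (TWh) (≈ 300).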